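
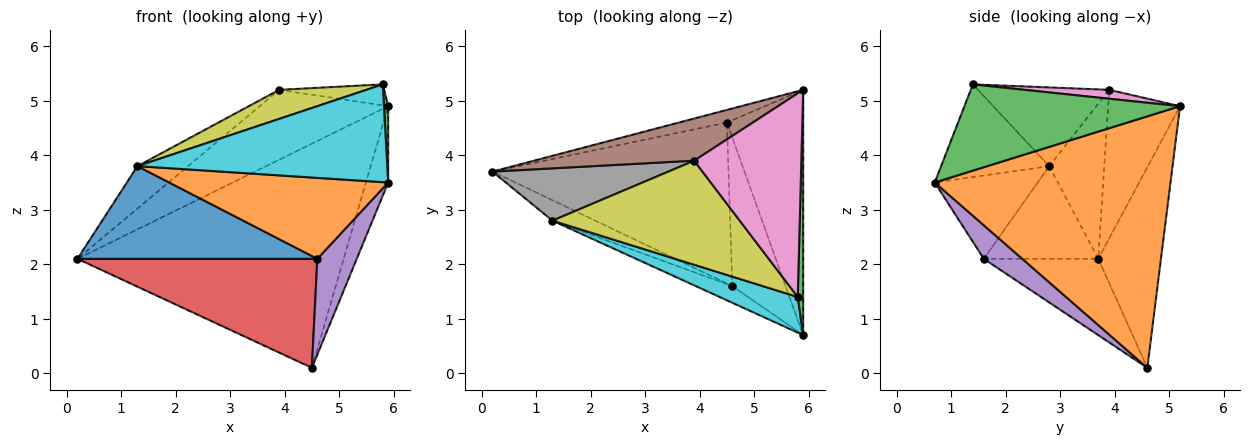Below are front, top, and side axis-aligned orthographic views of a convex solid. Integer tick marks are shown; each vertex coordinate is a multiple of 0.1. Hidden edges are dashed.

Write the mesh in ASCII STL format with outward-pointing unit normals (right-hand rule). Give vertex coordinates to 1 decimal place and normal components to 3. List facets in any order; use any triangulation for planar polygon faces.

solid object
 facet normal -0.229 0.972 -0.055
  outer loop
   vertex 4.5 4.6 0.1
   vertex 0.2 3.7 2.1
   vertex 5.9 5.2 4.9
  endloop
 endfacet
 facet normal 0.953 0.090 -0.289
  outer loop
   vertex 4.5 4.6 0.1
   vertex 5.9 5.2 4.9
   vertex 5.9 0.7 3.5
  endloop
 endfacet
 facet normal 0.998 -0.020 0.063
  outer loop
   vertex 5.8 1.4 5.3
   vertex 5.9 0.7 3.5
   vertex 5.9 5.2 4.9
  endloop
 endfacet
 facet normal -0.259 -0.542 -0.800
  outer loop
   vertex 4.6 1.6 2.1
   vertex 0.2 3.7 2.1
   vertex 4.5 4.6 0.1
  endloop
 endfacet
 facet normal 0.468 -0.479 -0.743
  outer loop
   vertex 4.6 1.6 2.1
   vertex 4.5 4.6 0.1
   vertex 5.9 0.7 3.5
  endloop
 endfacet
 facet normal -0.432 0.772 0.466
  outer loop
   vertex 3.9 3.9 5.2
   vertex 5.9 5.2 4.9
   vertex 0.2 3.7 2.1
  endloop
 endfacet
 facet normal 0.082 0.102 0.991
  outer loop
   vertex 3.9 3.9 5.2
   vertex 5.8 1.4 5.3
   vertex 5.9 5.2 4.9
  endloop
 endfacet
 facet normal -0.565 0.520 0.641
  outer loop
   vertex 1.3 2.8 3.8
   vertex 3.9 3.9 5.2
   vertex 0.2 3.7 2.1
  endloop
 endfacet
 facet normal -0.375 -0.249 0.893
  outer loop
   vertex 1.3 2.8 3.8
   vertex 5.8 1.4 5.3
   vertex 3.9 3.9 5.2
  endloop
 endfacet
 facet normal -0.377 -0.870 0.318
  outer loop
   vertex 1.3 2.8 3.8
   vertex 5.9 0.7 3.5
   vertex 5.8 1.4 5.3
  endloop
 endfacet
 facet normal -0.422 -0.885 -0.195
  outer loop
   vertex 1.3 2.8 3.8
   vertex 0.2 3.7 2.1
   vertex 4.6 1.6 2.1
  endloop
 endfacet
 facet normal -0.418 -0.890 -0.184
  outer loop
   vertex 1.3 2.8 3.8
   vertex 4.6 1.6 2.1
   vertex 5.9 0.7 3.5
  endloop
 endfacet
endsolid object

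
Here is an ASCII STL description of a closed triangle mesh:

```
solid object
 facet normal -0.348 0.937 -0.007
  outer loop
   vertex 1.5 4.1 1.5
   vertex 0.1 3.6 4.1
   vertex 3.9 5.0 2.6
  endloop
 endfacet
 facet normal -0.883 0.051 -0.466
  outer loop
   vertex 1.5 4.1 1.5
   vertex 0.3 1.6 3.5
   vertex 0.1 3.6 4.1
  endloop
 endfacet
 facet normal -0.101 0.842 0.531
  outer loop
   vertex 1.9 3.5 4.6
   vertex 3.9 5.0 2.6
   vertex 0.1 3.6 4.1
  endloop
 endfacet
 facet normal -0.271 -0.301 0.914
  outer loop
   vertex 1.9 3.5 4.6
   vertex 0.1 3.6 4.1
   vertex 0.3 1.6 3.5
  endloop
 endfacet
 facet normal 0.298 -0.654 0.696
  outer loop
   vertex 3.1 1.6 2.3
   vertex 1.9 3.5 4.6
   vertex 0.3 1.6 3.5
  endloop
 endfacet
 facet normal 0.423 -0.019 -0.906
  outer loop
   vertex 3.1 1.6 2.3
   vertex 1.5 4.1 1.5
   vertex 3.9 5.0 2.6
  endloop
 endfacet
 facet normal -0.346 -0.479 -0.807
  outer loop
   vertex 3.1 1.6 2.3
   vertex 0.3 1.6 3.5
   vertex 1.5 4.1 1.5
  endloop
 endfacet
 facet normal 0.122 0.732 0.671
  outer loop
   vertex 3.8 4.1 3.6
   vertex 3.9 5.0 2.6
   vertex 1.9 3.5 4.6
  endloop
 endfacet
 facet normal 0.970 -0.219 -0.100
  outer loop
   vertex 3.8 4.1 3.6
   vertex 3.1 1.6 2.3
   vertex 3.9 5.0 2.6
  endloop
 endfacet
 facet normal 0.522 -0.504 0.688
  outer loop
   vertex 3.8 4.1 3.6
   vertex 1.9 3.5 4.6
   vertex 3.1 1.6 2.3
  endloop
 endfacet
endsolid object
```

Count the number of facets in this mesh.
10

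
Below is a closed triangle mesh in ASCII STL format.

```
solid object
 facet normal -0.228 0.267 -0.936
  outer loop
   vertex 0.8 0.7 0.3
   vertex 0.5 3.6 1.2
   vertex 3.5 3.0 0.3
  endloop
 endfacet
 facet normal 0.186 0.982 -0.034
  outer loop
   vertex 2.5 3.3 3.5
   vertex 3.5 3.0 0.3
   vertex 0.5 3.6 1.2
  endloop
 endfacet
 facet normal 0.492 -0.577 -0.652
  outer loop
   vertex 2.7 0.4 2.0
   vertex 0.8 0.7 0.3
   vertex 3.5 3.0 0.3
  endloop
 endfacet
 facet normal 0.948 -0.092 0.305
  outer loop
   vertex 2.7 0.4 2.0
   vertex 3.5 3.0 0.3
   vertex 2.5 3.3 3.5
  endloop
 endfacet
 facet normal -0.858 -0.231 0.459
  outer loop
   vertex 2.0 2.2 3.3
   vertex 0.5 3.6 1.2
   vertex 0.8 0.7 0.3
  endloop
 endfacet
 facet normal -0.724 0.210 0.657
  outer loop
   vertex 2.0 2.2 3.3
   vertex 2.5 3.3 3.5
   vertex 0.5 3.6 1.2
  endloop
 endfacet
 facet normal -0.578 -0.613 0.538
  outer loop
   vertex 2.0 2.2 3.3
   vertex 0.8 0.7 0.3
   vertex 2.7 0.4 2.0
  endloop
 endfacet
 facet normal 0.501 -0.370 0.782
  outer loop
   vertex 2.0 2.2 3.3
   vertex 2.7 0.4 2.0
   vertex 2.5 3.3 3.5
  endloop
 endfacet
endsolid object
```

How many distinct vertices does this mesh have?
6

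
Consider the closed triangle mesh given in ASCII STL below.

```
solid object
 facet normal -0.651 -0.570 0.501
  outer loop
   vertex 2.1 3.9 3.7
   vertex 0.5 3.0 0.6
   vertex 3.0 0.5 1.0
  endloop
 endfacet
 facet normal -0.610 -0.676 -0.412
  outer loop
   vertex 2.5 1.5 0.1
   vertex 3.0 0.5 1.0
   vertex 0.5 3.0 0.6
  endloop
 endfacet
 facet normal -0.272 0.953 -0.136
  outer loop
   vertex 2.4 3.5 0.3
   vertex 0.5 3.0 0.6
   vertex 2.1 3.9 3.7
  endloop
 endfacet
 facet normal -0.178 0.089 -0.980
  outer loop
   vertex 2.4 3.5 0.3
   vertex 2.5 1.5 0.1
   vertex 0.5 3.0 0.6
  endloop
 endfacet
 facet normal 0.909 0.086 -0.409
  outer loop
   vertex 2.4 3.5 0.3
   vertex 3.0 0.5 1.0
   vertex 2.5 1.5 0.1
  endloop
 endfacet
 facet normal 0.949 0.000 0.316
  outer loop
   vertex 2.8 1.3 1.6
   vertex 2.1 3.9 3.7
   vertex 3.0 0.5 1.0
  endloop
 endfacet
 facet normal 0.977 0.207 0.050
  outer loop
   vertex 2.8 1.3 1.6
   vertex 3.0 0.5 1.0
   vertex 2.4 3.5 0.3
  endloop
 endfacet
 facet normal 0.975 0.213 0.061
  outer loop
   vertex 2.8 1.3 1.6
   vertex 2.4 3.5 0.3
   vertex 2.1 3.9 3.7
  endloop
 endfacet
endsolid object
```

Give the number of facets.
8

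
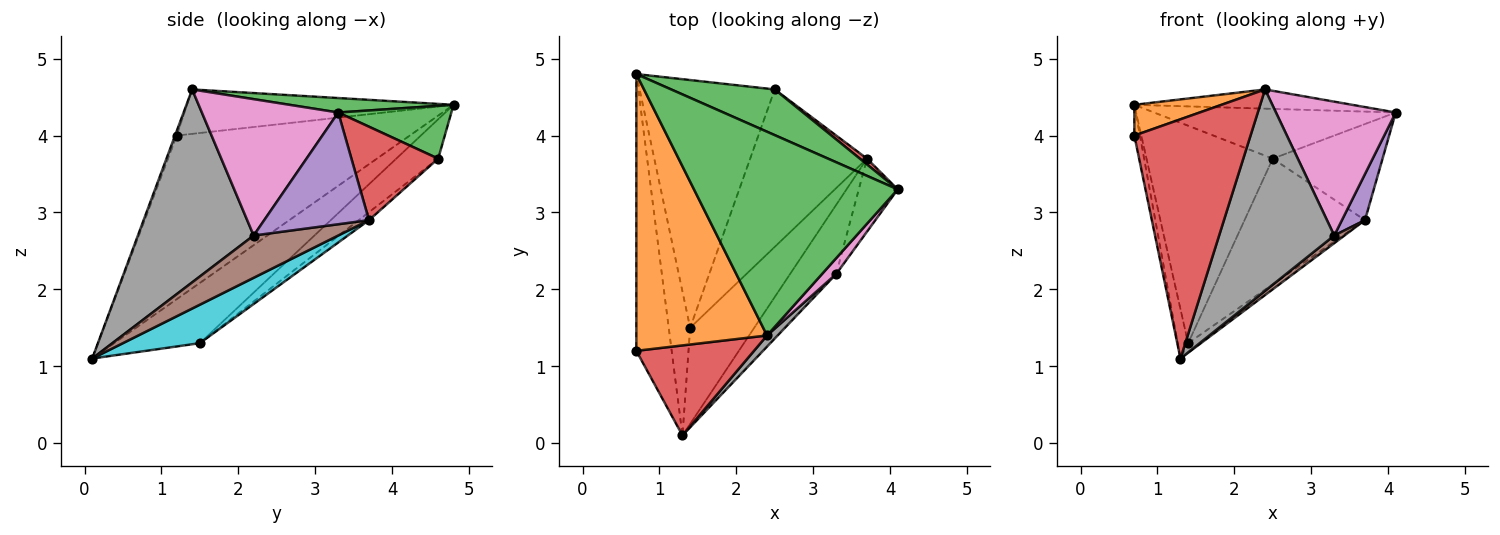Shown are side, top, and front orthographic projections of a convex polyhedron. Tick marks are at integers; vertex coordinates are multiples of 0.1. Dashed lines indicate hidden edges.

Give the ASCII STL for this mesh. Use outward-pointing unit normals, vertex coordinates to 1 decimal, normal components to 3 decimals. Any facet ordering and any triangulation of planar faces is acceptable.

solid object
 facet normal -0.977 0.023 -0.211
  outer loop
   vertex 1.3 0.1 1.1
   vertex 0.7 1.2 4.0
   vertex 0.7 4.8 4.4
  endloop
 endfacet
 facet normal -0.320 -0.105 0.942
  outer loop
   vertex 2.4 1.4 4.6
   vertex 0.7 4.8 4.4
   vertex 0.7 1.2 4.0
  endloop
 endfacet
 facet normal 0.071 0.094 0.993
  outer loop
   vertex 2.4 1.4 4.6
   vertex 4.1 3.3 4.3
   vertex 0.7 4.8 4.4
  endloop
 endfacet
 facet normal -0.014 -0.936 0.352
  outer loop
   vertex 2.4 1.4 4.6
   vertex 0.7 1.2 4.0
   vertex 1.3 0.1 1.1
  endloop
 endfacet
 facet normal 0.924 -0.204 -0.322
  outer loop
   vertex 3.3 2.2 2.7
   vertex 3.7 3.7 2.9
   vertex 4.1 3.3 4.3
  endloop
 endfacet
 facet normal 0.673 -0.082 -0.735
  outer loop
   vertex 3.3 2.2 2.7
   vertex 1.3 0.1 1.1
   vertex 3.7 3.7 2.9
  endloop
 endfacet
 facet normal 0.749 -0.658 0.078
  outer loop
   vertex 3.3 2.2 2.7
   vertex 4.1 3.3 4.3
   vertex 2.4 1.4 4.6
  endloop
 endfacet
 facet normal 0.709 -0.705 0.039
  outer loop
   vertex 3.3 2.2 2.7
   vertex 2.4 1.4 4.6
   vertex 1.3 0.1 1.1
  endloop
 endfacet
 facet normal -0.936 0.114 -0.333
  outer loop
   vertex 1.4 1.5 1.3
   vertex 1.3 0.1 1.1
   vertex 0.7 4.8 4.4
  endloop
 endfacet
 facet normal 0.513 0.085 -0.854
  outer loop
   vertex 1.4 1.5 1.3
   vertex 3.7 3.7 2.9
   vertex 1.3 0.1 1.1
  endloop
 endfacet
 facet normal -0.214 0.644 -0.734
  outer loop
   vertex 2.5 4.6 3.7
   vertex 1.4 1.5 1.3
   vertex 0.7 4.8 4.4
  endloop
 endfacet
 facet normal -0.053 0.623 -0.780
  outer loop
   vertex 2.5 4.6 3.7
   vertex 3.7 3.7 2.9
   vertex 1.4 1.5 1.3
  endloop
 endfacet
 facet normal 0.326 0.696 0.639
  outer loop
   vertex 2.5 4.6 3.7
   vertex 0.7 4.8 4.4
   vertex 4.1 3.3 4.3
  endloop
 endfacet
 facet normal 0.619 0.784 0.047
  outer loop
   vertex 2.5 4.6 3.7
   vertex 4.1 3.3 4.3
   vertex 3.7 3.7 2.9
  endloop
 endfacet
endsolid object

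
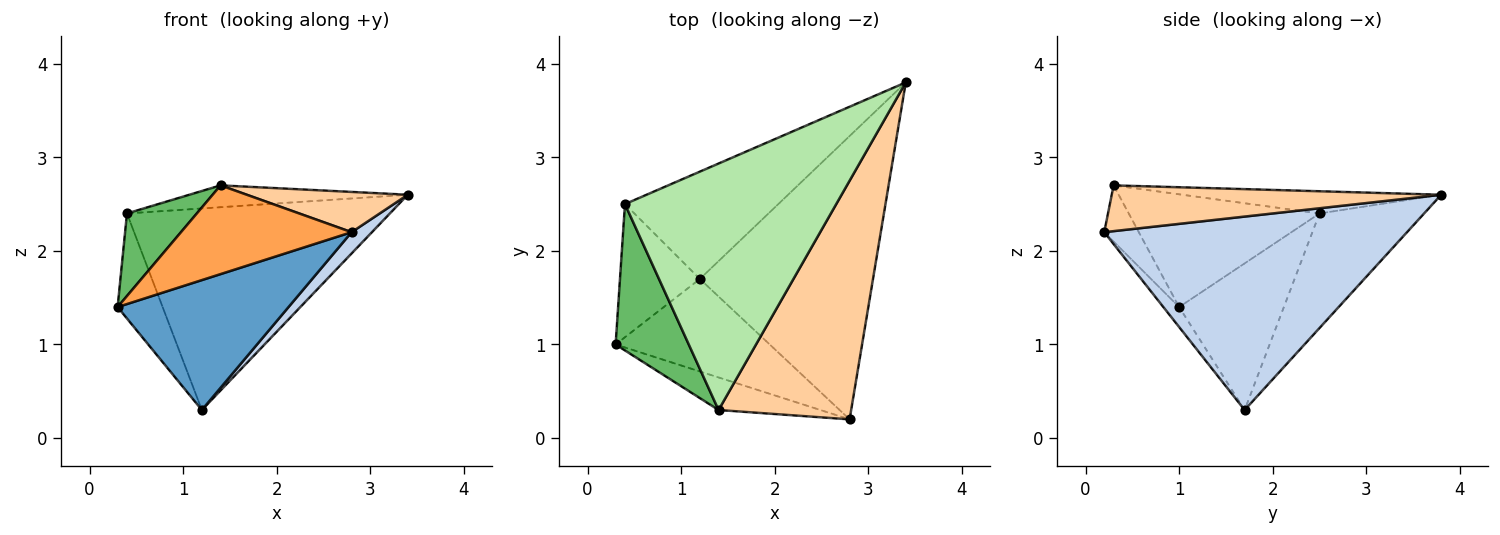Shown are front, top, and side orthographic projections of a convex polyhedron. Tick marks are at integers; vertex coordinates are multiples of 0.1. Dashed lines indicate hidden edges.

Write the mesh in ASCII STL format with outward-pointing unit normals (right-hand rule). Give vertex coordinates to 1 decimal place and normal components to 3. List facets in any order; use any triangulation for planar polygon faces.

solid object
 facet normal -0.075 -0.812 -0.578
  outer loop
   vertex 1.2 1.7 0.3
   vertex 2.8 0.2 2.2
   vertex 0.3 1.0 1.4
  endloop
 endfacet
 facet normal 0.744 -0.050 -0.666
  outer loop
   vertex 1.2 1.7 0.3
   vertex 3.4 3.8 2.6
   vertex 2.8 0.2 2.2
  endloop
 endfacet
 facet normal -0.187 -0.922 -0.339
  outer loop
   vertex 1.4 0.3 2.7
   vertex 0.3 1.0 1.4
   vertex 2.8 0.2 2.2
  endloop
 endfacet
 facet normal 0.322 -0.157 0.934
  outer loop
   vertex 1.4 0.3 2.7
   vertex 2.8 0.2 2.2
   vertex 3.4 3.8 2.6
  endloop
 endfacet
 facet normal -0.802 -0.294 0.520
  outer loop
   vertex 0.4 2.5 2.4
   vertex 0.3 1.0 1.4
   vertex 1.4 0.3 2.7
  endloop
 endfacet
 facet normal -0.104 0.088 0.991
  outer loop
   vertex 0.4 2.5 2.4
   vertex 1.4 0.3 2.7
   vertex 3.4 3.8 2.6
  endloop
 endfacet
 facet normal -0.822 0.353 -0.448
  outer loop
   vertex 0.4 2.5 2.4
   vertex 1.2 1.7 0.3
   vertex 0.3 1.0 1.4
  endloop
 endfacet
 facet normal -0.331 0.833 -0.443
  outer loop
   vertex 0.4 2.5 2.4
   vertex 3.4 3.8 2.6
   vertex 1.2 1.7 0.3
  endloop
 endfacet
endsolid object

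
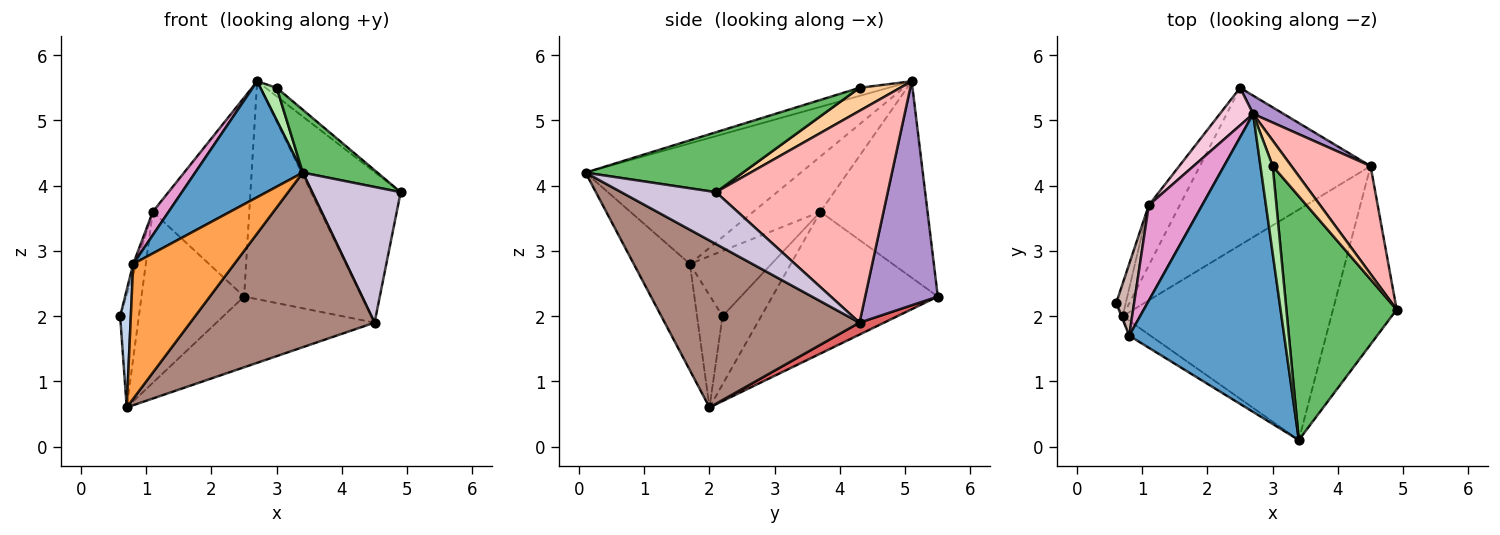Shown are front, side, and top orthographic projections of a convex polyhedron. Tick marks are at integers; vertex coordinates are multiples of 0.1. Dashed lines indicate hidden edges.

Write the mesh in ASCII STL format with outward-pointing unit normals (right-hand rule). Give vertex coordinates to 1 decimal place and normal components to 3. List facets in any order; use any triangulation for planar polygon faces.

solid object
 facet normal -0.587 -0.293 0.755
  outer loop
   vertex 0.8 1.7 2.8
   vertex 3.4 0.1 4.2
   vertex 2.7 5.1 5.6
  endloop
 endfacet
 facet normal -0.922 -0.386 -0.011
  outer loop
   vertex 0.8 1.7 2.8
   vertex 0.6 2.2 2.0
   vertex 0.7 2.0 0.6
  endloop
 endfacet
 facet normal -0.483 -0.870 -0.097
  outer loop
   vertex 0.8 1.7 2.8
   vertex 0.7 2.0 0.6
   vertex 3.4 0.1 4.2
  endloop
 endfacet
 facet normal 0.760 0.208 0.616
  outer loop
   vertex 3.0 4.3 5.5
   vertex 4.9 2.1 3.9
   vertex 2.7 5.1 5.6
  endloop
 endfacet
 facet normal 0.466 -0.221 0.857
  outer loop
   vertex 3.0 4.3 5.5
   vertex 3.4 0.1 4.2
   vertex 4.9 2.1 3.9
  endloop
 endfacet
 facet normal -0.526 -0.297 0.797
  outer loop
   vertex 3.0 4.3 5.5
   vertex 2.7 5.1 5.6
   vertex 3.4 0.1 4.2
  endloop
 endfacet
 facet normal 0.064 0.409 -0.910
  outer loop
   vertex 4.5 4.3 1.9
   vertex 0.7 2.0 0.6
   vertex 2.5 5.5 2.3
  endloop
 endfacet
 facet normal 0.842 0.439 0.315
  outer loop
   vertex 4.5 4.3 1.9
   vertex 2.7 5.1 5.6
   vertex 4.9 2.1 3.9
  endloop
 endfacet
 facet normal 0.524 0.849 0.071
  outer loop
   vertex 4.5 4.3 1.9
   vertex 2.5 5.5 2.3
   vertex 2.7 5.1 5.6
  endloop
 endfacet
 facet normal 0.544 -0.508 -0.668
  outer loop
   vertex 4.5 4.3 1.9
   vertex 4.9 2.1 3.9
   vertex 3.4 0.1 4.2
  endloop
 endfacet
 facet normal 0.538 -0.509 -0.672
  outer loop
   vertex 4.5 4.3 1.9
   vertex 3.4 0.1 4.2
   vertex 0.7 2.0 0.6
  endloop
 endfacet
 facet normal -0.963 0.039 0.265
  outer loop
   vertex 1.1 3.7 3.6
   vertex 0.6 2.2 2.0
   vertex 0.8 1.7 2.8
  endloop
 endfacet
 facet normal -0.709 -0.167 0.685
  outer loop
   vertex 1.1 3.7 3.6
   vertex 0.8 1.7 2.8
   vertex 2.7 5.1 5.6
  endloop
 endfacet
 facet normal -0.737 0.664 0.125
  outer loop
   vertex 1.1 3.7 3.6
   vertex 2.7 5.1 5.6
   vertex 2.5 5.5 2.3
  endloop
 endfacet
 facet normal -0.893 0.432 -0.125
  outer loop
   vertex 1.1 3.7 3.6
   vertex 0.7 2.0 0.6
   vertex 0.6 2.2 2.0
  endloop
 endfacet
 facet normal -0.836 0.518 -0.182
  outer loop
   vertex 1.1 3.7 3.6
   vertex 2.5 5.5 2.3
   vertex 0.7 2.0 0.6
  endloop
 endfacet
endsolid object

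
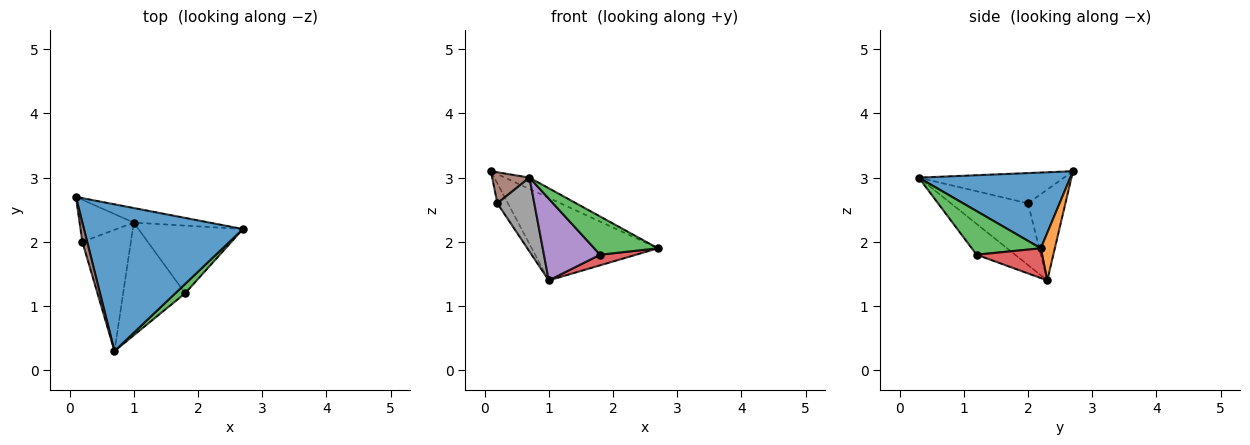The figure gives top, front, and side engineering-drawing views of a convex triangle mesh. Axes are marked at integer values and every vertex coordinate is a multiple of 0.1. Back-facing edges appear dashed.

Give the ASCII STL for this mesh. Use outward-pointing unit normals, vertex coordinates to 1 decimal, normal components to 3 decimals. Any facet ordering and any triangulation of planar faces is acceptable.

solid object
 facet normal 0.429 0.070 0.901
  outer loop
   vertex 0.7 0.3 3.0
   vertex 2.7 2.2 1.9
   vertex 0.1 2.7 3.1
  endloop
 endfacet
 facet normal 0.108 0.979 -0.173
  outer loop
   vertex 1.0 2.3 1.4
   vertex 0.1 2.7 3.1
   vertex 2.7 2.2 1.9
  endloop
 endfacet
 facet normal 0.725 -0.669 0.163
  outer loop
   vertex 1.8 1.2 1.8
   vertex 2.7 2.2 1.9
   vertex 0.7 0.3 3.0
  endloop
 endfacet
 facet normal 0.271 -0.149 -0.951
  outer loop
   vertex 1.8 1.2 1.8
   vertex 1.0 2.3 1.4
   vertex 2.7 2.2 1.9
  endloop
 endfacet
 facet normal -0.373 -0.545 -0.751
  outer loop
   vertex 1.8 1.2 1.8
   vertex 0.7 0.3 3.0
   vertex 1.0 2.3 1.4
  endloop
 endfacet
 facet normal -0.957 -0.246 0.152
  outer loop
   vertex 0.2 2.0 2.6
   vertex 0.7 0.3 3.0
   vertex 0.1 2.7 3.1
  endloop
 endfacet
 facet normal -0.835 0.236 -0.497
  outer loop
   vertex 0.2 2.0 2.6
   vertex 0.1 2.7 3.1
   vertex 1.0 2.3 1.4
  endloop
 endfacet
 facet normal -0.736 -0.352 -0.579
  outer loop
   vertex 0.2 2.0 2.6
   vertex 1.0 2.3 1.4
   vertex 0.7 0.3 3.0
  endloop
 endfacet
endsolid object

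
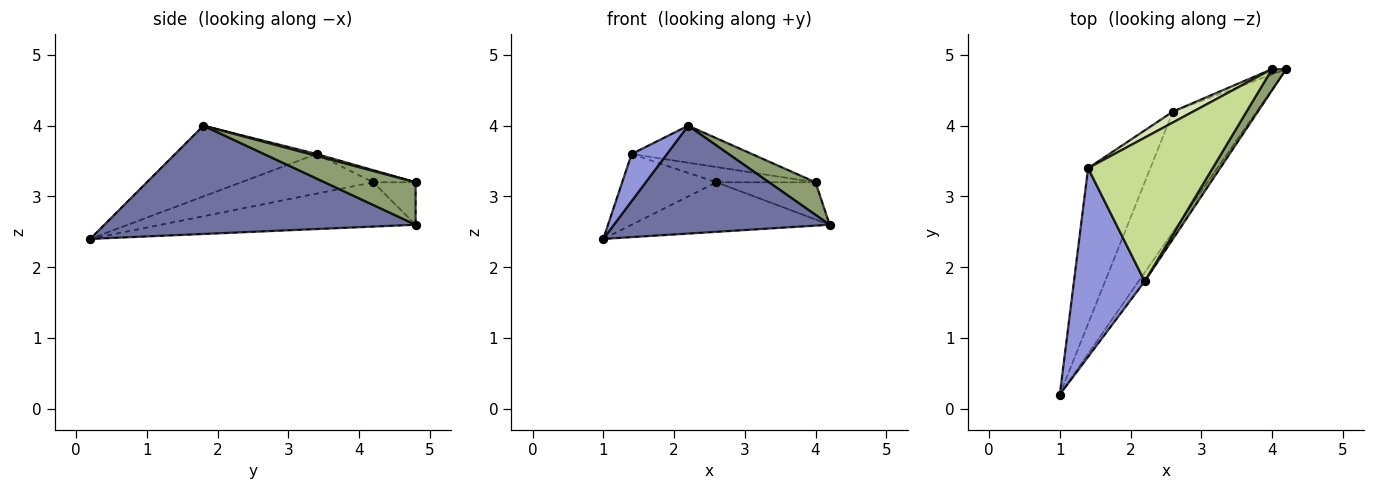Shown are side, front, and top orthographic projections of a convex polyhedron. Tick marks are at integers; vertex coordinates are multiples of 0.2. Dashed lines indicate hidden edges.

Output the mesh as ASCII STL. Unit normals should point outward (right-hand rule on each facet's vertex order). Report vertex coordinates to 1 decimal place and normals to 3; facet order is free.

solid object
 facet normal 0.821 -0.569 -0.047
  outer loop
   vertex 2.2 1.8 4.0
   vertex 1.0 0.2 2.4
   vertex 4.2 4.8 2.6
  endloop
 endfacet
 facet normal -0.440 0.342 -0.831
  outer loop
   vertex 2.6 4.2 3.2
   vertex 4.2 4.8 2.6
   vertex 1.0 0.2 2.4
  endloop
 endfacet
 facet normal -0.696 -0.174 0.696
  outer loop
   vertex 1.4 3.4 3.6
   vertex 1.0 0.2 2.4
   vertex 2.2 1.8 4.0
  endloop
 endfacet
 facet normal -0.501 0.358 -0.788
  outer loop
   vertex 1.4 3.4 3.6
   vertex 2.6 4.2 3.2
   vertex 1.0 0.2 2.4
  endloop
 endfacet
 facet normal 0.854 -0.436 0.285
  outer loop
   vertex 4.0 4.8 3.2
   vertex 2.2 1.8 4.0
   vertex 4.2 4.8 2.6
  endloop
 endfacet
 facet normal -0.391 0.911 -0.130
  outer loop
   vertex 4.0 4.8 3.2
   vertex 4.2 4.8 2.6
   vertex 2.6 4.2 3.2
  endloop
 endfacet
 facet normal 0.015 0.249 0.968
  outer loop
   vertex 4.0 4.8 3.2
   vertex 1.4 3.4 3.6
   vertex 2.2 1.8 4.0
  endloop
 endfacet
 facet normal -0.329 0.768 0.549
  outer loop
   vertex 4.0 4.8 3.2
   vertex 2.6 4.2 3.2
   vertex 1.4 3.4 3.6
  endloop
 endfacet
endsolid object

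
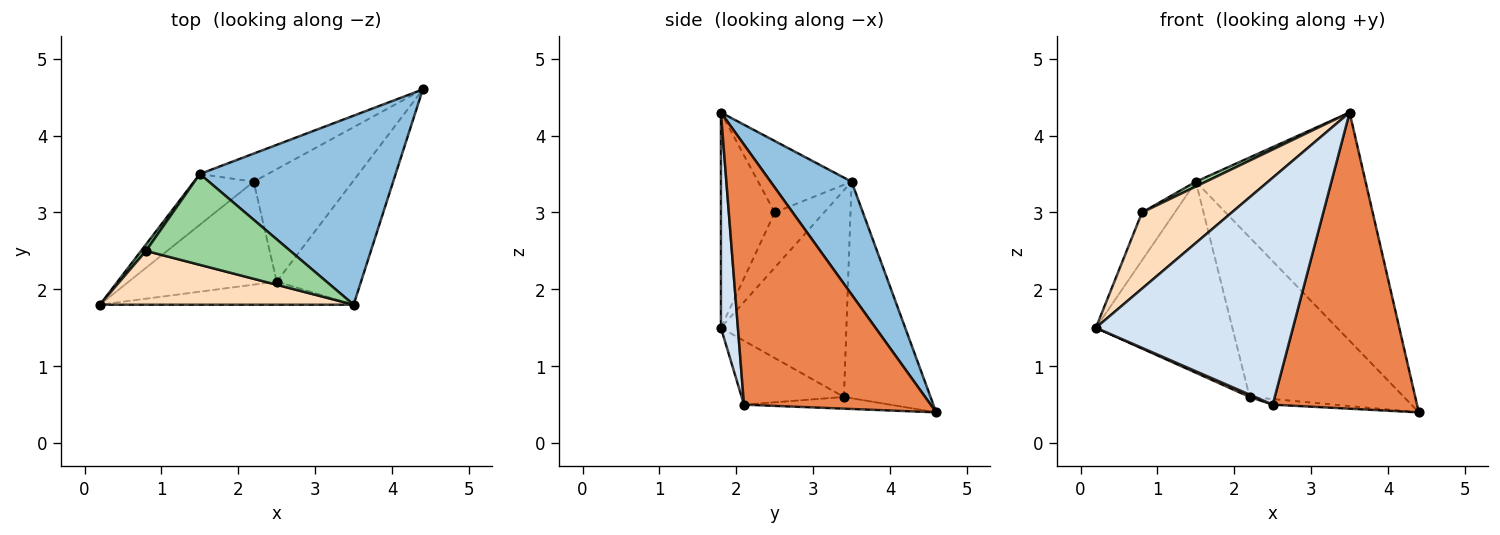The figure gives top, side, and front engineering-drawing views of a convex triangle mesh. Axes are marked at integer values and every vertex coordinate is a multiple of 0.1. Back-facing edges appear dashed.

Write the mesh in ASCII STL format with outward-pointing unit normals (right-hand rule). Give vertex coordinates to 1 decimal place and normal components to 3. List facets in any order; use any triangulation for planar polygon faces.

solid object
 facet normal -0.664 0.722 -0.192
  outer loop
   vertex 1.5 3.5 3.4
   vertex 2.2 3.4 0.6
   vertex 0.2 1.8 1.5
  endloop
 endfacet
 facet normal 0.345 0.723 0.599
  outer loop
   vertex 1.5 3.5 3.4
   vertex 3.5 1.8 4.3
   vertex 4.4 4.6 0.4
  endloop
 endfacet
 facet normal -0.484 0.862 -0.152
  outer loop
   vertex 1.5 3.5 3.4
   vertex 4.4 4.6 0.4
   vertex 2.2 3.4 0.6
  endloop
 endfacet
 facet normal 0.085 -0.991 -0.101
  outer loop
   vertex 2.5 2.1 0.5
   vertex 3.5 1.8 4.3
   vertex 0.2 1.8 1.5
  endloop
 endfacet
 facet normal 0.766 -0.592 -0.248
  outer loop
   vertex 2.5 2.1 0.5
   vertex 4.4 4.6 0.4
   vertex 3.5 1.8 4.3
  endloop
 endfacet
 facet normal -0.396 -0.021 -0.918
  outer loop
   vertex 2.5 2.1 0.5
   vertex 0.2 1.8 1.5
   vertex 2.2 3.4 0.6
  endloop
 endfacet
 facet normal -0.117 0.049 -0.992
  outer loop
   vertex 2.5 2.1 0.5
   vertex 2.2 3.4 0.6
   vertex 4.4 4.6 0.4
  endloop
 endfacet
 facet normal -0.440 -0.734 0.518
  outer loop
   vertex 0.8 2.5 3.0
   vertex 0.2 1.8 1.5
   vertex 3.5 1.8 4.3
  endloop
 endfacet
 facet normal -0.831 0.552 0.075
  outer loop
   vertex 0.8 2.5 3.0
   vertex 1.5 3.5 3.4
   vertex 0.2 1.8 1.5
  endloop
 endfacet
 facet normal -0.443 -0.048 0.895
  outer loop
   vertex 0.8 2.5 3.0
   vertex 3.5 1.8 4.3
   vertex 1.5 3.5 3.4
  endloop
 endfacet
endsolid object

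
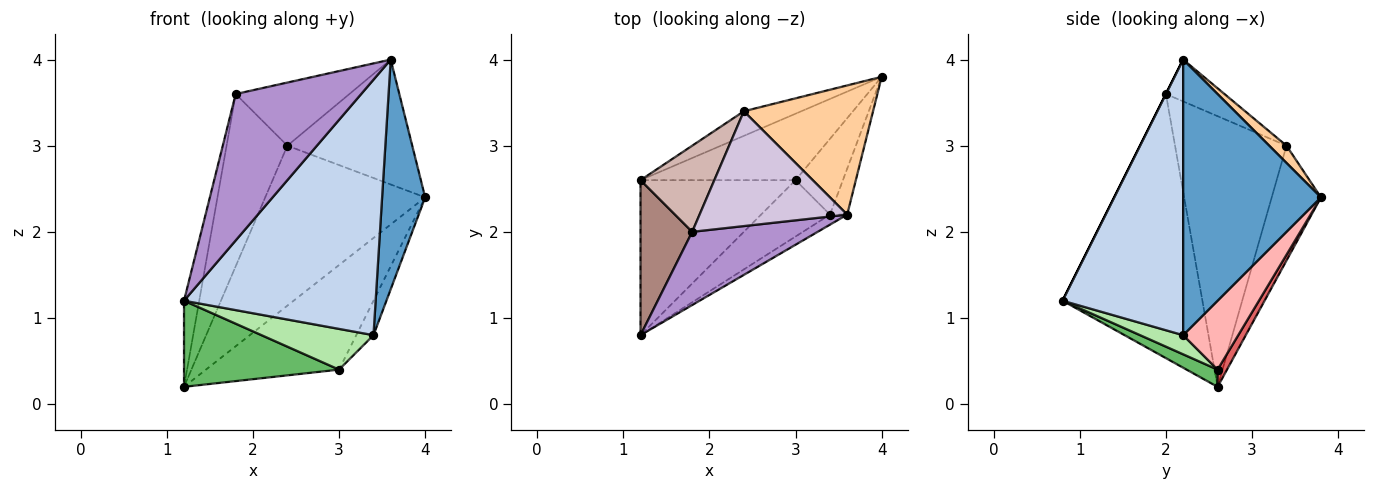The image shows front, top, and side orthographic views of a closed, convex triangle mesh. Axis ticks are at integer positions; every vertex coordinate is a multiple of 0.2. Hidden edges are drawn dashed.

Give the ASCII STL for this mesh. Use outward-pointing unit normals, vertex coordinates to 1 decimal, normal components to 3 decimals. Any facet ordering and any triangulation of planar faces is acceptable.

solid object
 facet normal 0.953 -0.298 -0.060
  outer loop
   vertex 3.4 2.2 0.8
   vertex 4.0 3.8 2.4
   vertex 3.6 2.2 4.0
  endloop
 endfacet
 facet normal 0.532 -0.846 -0.033
  outer loop
   vertex 3.4 2.2 0.8
   vertex 3.6 2.2 4.0
   vertex 1.2 0.8 1.2
  endloop
 endfacet
 facet normal -0.291 0.946 -0.145
  outer loop
   vertex 2.4 3.4 3.0
   vertex 4.0 3.8 2.4
   vertex 1.2 2.6 0.2
  endloop
 endfacet
 facet normal 0.095 0.692 0.716
  outer loop
   vertex 2.4 3.4 3.0
   vertex 3.6 2.2 4.0
   vertex 4.0 3.8 2.4
  endloop
 endfacet
 facet normal 0.097 -0.483 -0.870
  outer loop
   vertex 3.0 2.6 0.4
   vertex 1.2 0.8 1.2
   vertex 1.2 2.6 0.2
  endloop
 endfacet
 facet normal 0.220 -0.571 -0.791
  outer loop
   vertex 3.0 2.6 0.4
   vertex 3.4 2.2 0.8
   vertex 1.2 0.8 1.2
  endloop
 endfacet
 facet normal 0.059 0.843 -0.535
  outer loop
   vertex 3.0 2.6 0.4
   vertex 1.2 2.6 0.2
   vertex 4.0 3.8 2.4
  endloop
 endfacet
 facet normal 0.798 0.249 -0.549
  outer loop
   vertex 3.0 2.6 0.4
   vertex 4.0 3.8 2.4
   vertex 3.4 2.2 0.8
  endloop
 endfacet
 facet normal 0.000 -0.894 0.447
  outer loop
   vertex 1.8 2.0 3.6
   vertex 1.2 0.8 1.2
   vertex 3.6 2.2 4.0
  endloop
 endfacet
 facet normal -0.241 0.468 0.850
  outer loop
   vertex 1.8 2.0 3.6
   vertex 3.6 2.2 4.0
   vertex 2.4 3.4 3.0
  endloop
 endfacet
 facet normal -0.976 0.106 0.191
  outer loop
   vertex 1.8 2.0 3.6
   vertex 1.2 2.6 0.2
   vertex 1.2 0.8 1.2
  endloop
 endfacet
 facet normal -0.854 0.466 0.233
  outer loop
   vertex 1.8 2.0 3.6
   vertex 2.4 3.4 3.0
   vertex 1.2 2.6 0.2
  endloop
 endfacet
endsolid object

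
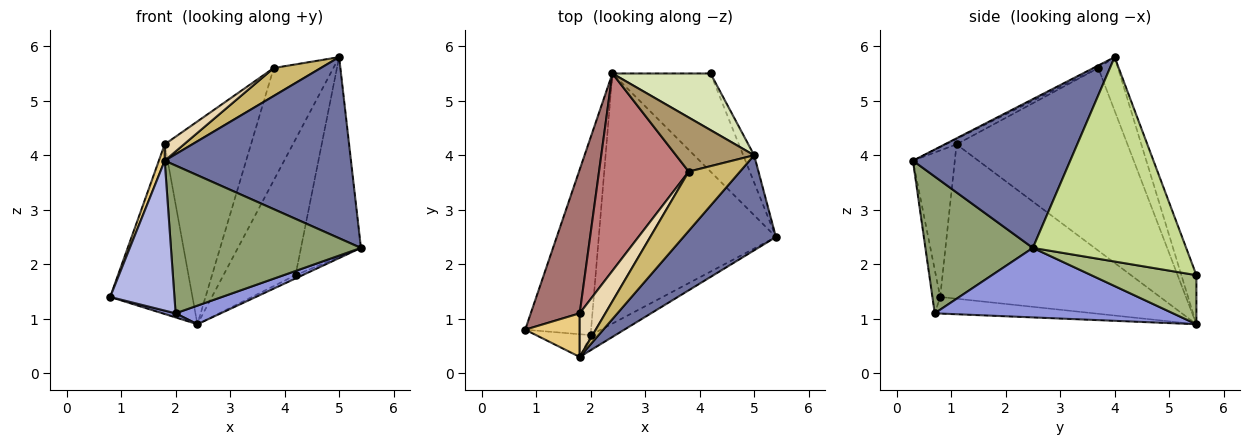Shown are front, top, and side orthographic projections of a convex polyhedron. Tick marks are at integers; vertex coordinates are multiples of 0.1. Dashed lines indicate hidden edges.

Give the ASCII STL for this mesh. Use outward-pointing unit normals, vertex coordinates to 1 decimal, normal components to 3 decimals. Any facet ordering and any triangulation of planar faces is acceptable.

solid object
 facet normal 0.599 -0.709 0.372
  outer loop
   vertex 1.8 0.3 3.9
   vertex 5.4 2.5 2.3
   vertex 5.0 4.0 5.8
  endloop
 endfacet
 facet normal -0.244 -0.020 -0.970
  outer loop
   vertex 2.0 0.7 1.1
   vertex 0.8 0.8 1.4
   vertex 2.4 5.5 0.9
  endloop
 endfacet
 facet normal 0.364 -0.069 -0.929
  outer loop
   vertex 2.0 0.7 1.1
   vertex 2.4 5.5 0.9
   vertex 5.4 2.5 2.3
  endloop
 endfacet
 facet normal -0.119 -0.982 -0.149
  outer loop
   vertex 2.0 0.7 1.1
   vertex 1.8 0.3 3.9
   vertex 0.8 0.8 1.4
  endloop
 endfacet
 facet normal 0.490 -0.867 -0.089
  outer loop
   vertex 2.0 0.7 1.1
   vertex 5.4 2.5 2.3
   vertex 1.8 0.3 3.9
  endloop
 endfacet
 facet normal 0.447 0.030 -0.894
  outer loop
   vertex 4.2 5.5 1.8
   vertex 5.4 2.5 2.3
   vertex 2.4 5.5 0.9
  endloop
 endfacet
 facet normal 0.930 0.364 -0.050
  outer loop
   vertex 4.2 5.5 1.8
   vertex 5.0 4.0 5.8
   vertex 5.4 2.5 2.3
  endloop
 endfacet
 facet normal -0.189 0.906 0.378
  outer loop
   vertex 4.2 5.5 1.8
   vertex 2.4 5.5 0.9
   vertex 5.0 4.0 5.8
  endloop
 endfacet
 facet normal -0.285 0.864 0.416
  outer loop
   vertex 3.8 3.7 5.6
   vertex 5.0 4.0 5.8
   vertex 2.4 5.5 0.9
  endloop
 endfacet
 facet normal -0.044 -0.426 0.904
  outer loop
   vertex 3.8 3.7 5.6
   vertex 1.8 0.3 3.9
   vertex 5.0 4.0 5.8
  endloop
 endfacet
 facet normal -0.929 -0.130 0.346
  outer loop
   vertex 1.8 1.1 4.2
   vertex 0.8 0.8 1.4
   vertex 1.8 0.3 3.9
  endloop
 endfacet
 facet normal -0.195 -0.344 0.918
  outer loop
   vertex 1.8 1.1 4.2
   vertex 1.8 0.3 3.9
   vertex 3.8 3.7 5.6
  endloop
 endfacet
 facet normal -0.898 0.336 0.285
  outer loop
   vertex 1.8 1.1 4.2
   vertex 2.4 5.5 0.9
   vertex 0.8 0.8 1.4
  endloop
 endfacet
 facet normal -0.818 0.413 0.402
  outer loop
   vertex 1.8 1.1 4.2
   vertex 3.8 3.7 5.6
   vertex 2.4 5.5 0.9
  endloop
 endfacet
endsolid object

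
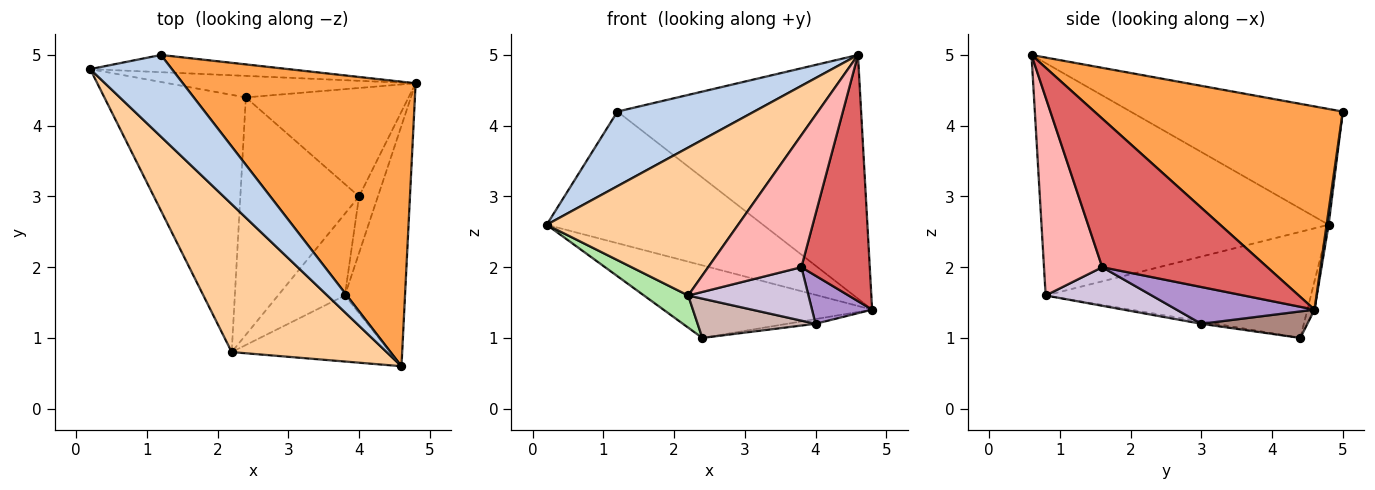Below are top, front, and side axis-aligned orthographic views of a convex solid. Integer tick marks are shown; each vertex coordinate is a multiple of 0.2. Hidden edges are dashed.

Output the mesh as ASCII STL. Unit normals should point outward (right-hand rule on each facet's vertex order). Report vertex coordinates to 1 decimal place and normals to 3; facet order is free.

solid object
 facet normal 0.009 0.992 -0.130
  outer loop
   vertex 1.2 5.0 4.2
   vertex 4.8 4.6 1.4
   vertex 0.2 4.8 2.6
  endloop
 endfacet
 facet normal -0.723 -0.466 0.510
  outer loop
   vertex 1.2 5.0 4.2
   vertex 0.2 4.8 2.6
   vertex 4.6 0.6 5.0
  endloop
 endfacet
 facet normal 0.553 0.542 0.633
  outer loop
   vertex 1.2 5.0 4.2
   vertex 4.6 0.6 5.0
   vertex 4.8 4.6 1.4
  endloop
 endfacet
 facet normal -0.728 -0.485 0.485
  outer loop
   vertex 2.2 0.8 1.6
   vertex 4.6 0.6 5.0
   vertex 0.2 4.8 2.6
  endloop
 endfacet
 facet normal -0.032 0.958 -0.284
  outer loop
   vertex 2.4 4.4 1.0
   vertex 0.2 4.8 2.6
   vertex 4.8 4.6 1.4
  endloop
 endfacet
 facet normal -0.597 -0.100 -0.796
  outer loop
   vertex 2.4 4.4 1.0
   vertex 2.2 0.8 1.6
   vertex 0.2 4.8 2.6
  endloop
 endfacet
 facet normal 0.865 -0.358 -0.350
  outer loop
   vertex 3.8 1.6 2.0
   vertex 4.8 4.6 1.4
   vertex 4.6 0.6 5.0
  endloop
 endfacet
 facet normal 0.488 -0.781 -0.390
  outer loop
   vertex 3.8 1.6 2.0
   vertex 4.6 0.6 5.0
   vertex 2.2 0.8 1.6
  endloop
 endfacet
 facet normal 0.830 -0.362 -0.425
  outer loop
   vertex 4.0 3.0 1.2
   vertex 4.8 4.6 1.4
   vertex 3.8 1.6 2.0
  endloop
 endfacet
 facet normal 0.435 -0.493 -0.754
  outer loop
   vertex 4.0 3.0 1.2
   vertex 3.8 1.6 2.0
   vertex 2.2 0.8 1.6
  endloop
 endfacet
 facet normal 0.161 0.043 -0.986
  outer loop
   vertex 4.0 3.0 1.2
   vertex 2.4 4.4 1.0
   vertex 4.8 4.6 1.4
  endloop
 endfacet
 facet normal -0.020 -0.163 -0.986
  outer loop
   vertex 4.0 3.0 1.2
   vertex 2.2 0.8 1.6
   vertex 2.4 4.4 1.0
  endloop
 endfacet
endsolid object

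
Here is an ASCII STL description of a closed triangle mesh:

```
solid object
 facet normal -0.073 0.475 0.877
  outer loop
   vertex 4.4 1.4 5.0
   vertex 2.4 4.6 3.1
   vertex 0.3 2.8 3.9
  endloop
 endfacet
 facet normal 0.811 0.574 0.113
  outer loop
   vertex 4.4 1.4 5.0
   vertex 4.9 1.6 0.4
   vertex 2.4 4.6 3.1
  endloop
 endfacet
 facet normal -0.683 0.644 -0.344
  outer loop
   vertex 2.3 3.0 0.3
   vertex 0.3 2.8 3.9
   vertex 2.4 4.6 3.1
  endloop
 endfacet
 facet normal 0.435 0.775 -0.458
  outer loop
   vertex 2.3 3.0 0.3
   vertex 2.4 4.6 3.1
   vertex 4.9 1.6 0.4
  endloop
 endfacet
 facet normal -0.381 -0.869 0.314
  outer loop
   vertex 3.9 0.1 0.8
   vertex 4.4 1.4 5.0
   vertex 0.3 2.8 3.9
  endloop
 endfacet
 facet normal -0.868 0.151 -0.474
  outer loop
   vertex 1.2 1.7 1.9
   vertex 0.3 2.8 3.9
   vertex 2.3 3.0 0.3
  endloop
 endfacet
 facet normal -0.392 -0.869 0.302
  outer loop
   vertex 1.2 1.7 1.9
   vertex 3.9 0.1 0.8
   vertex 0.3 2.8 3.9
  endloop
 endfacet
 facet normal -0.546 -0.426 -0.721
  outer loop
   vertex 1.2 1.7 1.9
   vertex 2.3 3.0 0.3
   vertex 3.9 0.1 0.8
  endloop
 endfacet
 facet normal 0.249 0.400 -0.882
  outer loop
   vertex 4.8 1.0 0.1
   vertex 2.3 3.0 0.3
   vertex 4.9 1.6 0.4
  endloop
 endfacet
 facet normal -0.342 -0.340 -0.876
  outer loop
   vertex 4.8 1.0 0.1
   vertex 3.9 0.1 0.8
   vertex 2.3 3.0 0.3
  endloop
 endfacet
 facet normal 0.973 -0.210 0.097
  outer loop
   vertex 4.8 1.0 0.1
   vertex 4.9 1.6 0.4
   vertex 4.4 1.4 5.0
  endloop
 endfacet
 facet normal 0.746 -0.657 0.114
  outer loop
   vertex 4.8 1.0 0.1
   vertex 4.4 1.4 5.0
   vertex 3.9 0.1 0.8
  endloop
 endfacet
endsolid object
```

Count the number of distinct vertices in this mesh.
8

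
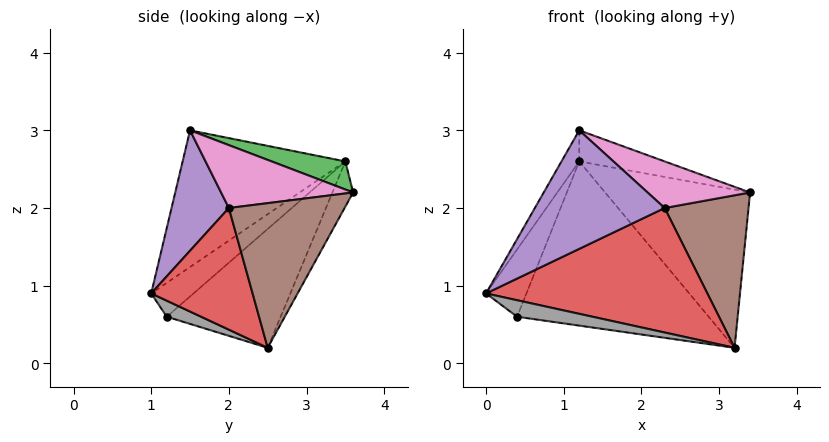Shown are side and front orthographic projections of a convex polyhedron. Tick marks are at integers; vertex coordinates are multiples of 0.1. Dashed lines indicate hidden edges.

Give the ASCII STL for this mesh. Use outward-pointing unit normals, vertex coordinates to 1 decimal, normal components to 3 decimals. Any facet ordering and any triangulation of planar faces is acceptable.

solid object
 facet normal -0.125 0.875 -0.469
  outer loop
   vertex 1.2 3.5 2.6
   vertex 3.4 3.6 2.2
   vertex 3.2 2.5 0.2
  endloop
 endfacet
 facet normal -0.874 0.095 0.477
  outer loop
   vertex 1.2 3.5 2.6
   vertex 0.0 1.0 0.9
   vertex 1.2 1.5 3.0
  endloop
 endfacet
 facet normal 0.167 0.193 0.967
  outer loop
   vertex 1.2 3.5 2.6
   vertex 1.2 1.5 3.0
   vertex 3.4 3.6 2.2
  endloop
 endfacet
 facet normal 0.416 -0.908 -0.044
  outer loop
   vertex 2.3 2.0 2.0
   vertex 0.0 1.0 0.9
   vertex 3.2 2.5 0.2
  endloop
 endfacet
 facet normal 0.404 -0.915 -0.013
  outer loop
   vertex 2.3 2.0 2.0
   vertex 1.2 1.5 3.0
   vertex 0.0 1.0 0.9
  endloop
 endfacet
 facet normal 0.787 -0.570 0.235
  outer loop
   vertex 2.3 2.0 2.0
   vertex 3.2 2.5 0.2
   vertex 3.4 3.6 2.2
  endloop
 endfacet
 facet normal 0.689 -0.535 0.490
  outer loop
   vertex 2.3 2.0 2.0
   vertex 3.4 3.6 2.2
   vertex 1.2 1.5 3.0
  endloop
 endfacet
 facet normal 0.414 -0.909 -0.053
  outer loop
   vertex 0.4 1.2 0.6
   vertex 3.2 2.5 0.2
   vertex 0.0 1.0 0.9
  endloop
 endfacet
 facet normal -0.646 0.616 -0.450
  outer loop
   vertex 0.4 1.2 0.6
   vertex 0.0 1.0 0.9
   vertex 1.2 3.5 2.6
  endloop
 endfacet
 facet normal -0.402 0.676 -0.617
  outer loop
   vertex 0.4 1.2 0.6
   vertex 1.2 3.5 2.6
   vertex 3.2 2.5 0.2
  endloop
 endfacet
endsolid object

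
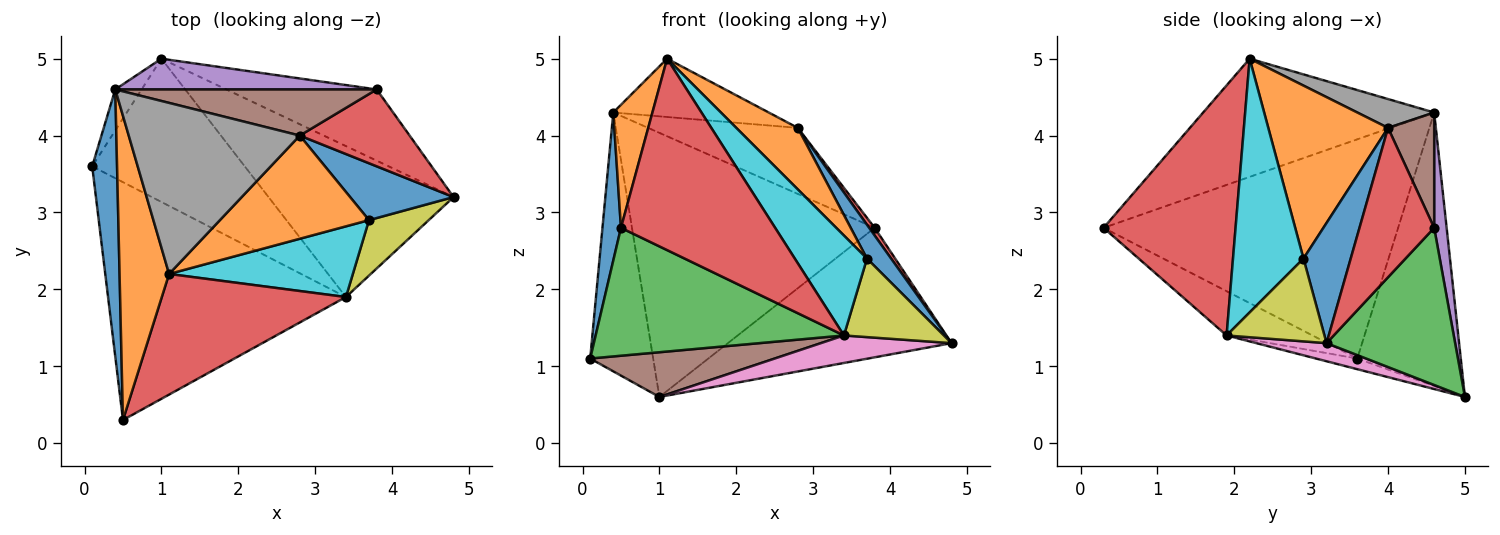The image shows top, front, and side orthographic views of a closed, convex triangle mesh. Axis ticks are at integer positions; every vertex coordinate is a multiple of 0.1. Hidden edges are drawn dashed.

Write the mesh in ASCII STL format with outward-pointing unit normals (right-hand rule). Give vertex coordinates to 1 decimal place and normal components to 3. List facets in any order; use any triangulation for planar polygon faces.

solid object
 facet normal -0.992 -0.062 0.112
  outer loop
   vertex 0.4 4.6 4.3
   vertex 0.1 3.6 1.1
   vertex 0.5 0.3 2.8
  endloop
 endfacet
 facet normal -0.911 -0.154 0.382
  outer loop
   vertex 0.4 4.6 4.3
   vertex 0.5 0.3 2.8
   vertex 1.1 2.2 5.0
  endloop
 endfacet
 facet normal -0.162 -0.467 -0.869
  outer loop
   vertex 3.4 1.9 1.4
   vertex 0.5 0.3 2.8
   vertex 0.1 3.6 1.1
  endloop
 endfacet
 facet normal 0.587 -0.685 0.432
  outer loop
   vertex 3.4 1.9 1.4
   vertex 1.1 2.2 5.0
   vertex 0.5 0.3 2.8
  endloop
 endfacet
 facet normal -0.851 0.518 -0.082
  outer loop
   vertex 1.0 5.0 0.6
   vertex 0.1 3.6 1.1
   vertex 0.4 4.6 4.3
  endloop
 endfacet
 facet normal -0.067 -0.297 -0.952
  outer loop
   vertex 1.0 5.0 0.6
   vertex 3.4 1.9 1.4
   vertex 0.1 3.6 1.1
  endloop
 endfacet
 facet normal 0.096 -0.179 -0.979
  outer loop
   vertex 1.0 5.0 0.6
   vertex 4.8 3.2 1.3
   vertex 3.4 1.9 1.4
  endloop
 endfacet
 facet normal 0.158 0.319 0.935
  outer loop
   vertex 2.8 4.0 4.1
   vertex 0.4 4.6 4.3
   vertex 1.1 2.2 5.0
  endloop
 endfacet
 facet normal 0.625 -0.638 0.451
  outer loop
   vertex 3.7 2.9 2.4
   vertex 3.4 1.9 1.4
   vertex 4.8 3.2 1.3
  endloop
 endfacet
 facet normal 0.623 -0.638 0.451
  outer loop
   vertex 3.7 2.9 2.4
   vertex 1.1 2.2 5.0
   vertex 3.4 1.9 1.4
  endloop
 endfacet
 facet normal 0.707 -0.362 0.608
  outer loop
   vertex 3.7 2.9 2.4
   vertex 4.8 3.2 1.3
   vertex 2.8 4.0 4.1
  endloop
 endfacet
 facet normal 0.706 -0.363 0.608
  outer loop
   vertex 3.7 2.9 2.4
   vertex 2.8 4.0 4.1
   vertex 1.1 2.2 5.0
  endloop
 endfacet
 facet normal 0.450 0.783 -0.430
  outer loop
   vertex 3.8 4.6 2.8
   vertex 4.8 3.2 1.3
   vertex 1.0 5.0 0.6
  endloop
 endfacet
 facet normal 0.804 -0.059 0.591
  outer loop
   vertex 3.8 4.6 2.8
   vertex 2.8 4.0 4.1
   vertex 4.8 3.2 1.3
  endloop
 endfacet
 facet normal 0.051 0.992 0.116
  outer loop
   vertex 3.8 4.6 2.8
   vertex 1.0 5.0 0.6
   vertex 0.4 4.6 4.3
  endloop
 endfacet
 facet normal 0.245 0.795 0.555
  outer loop
   vertex 3.8 4.6 2.8
   vertex 0.4 4.6 4.3
   vertex 2.8 4.0 4.1
  endloop
 endfacet
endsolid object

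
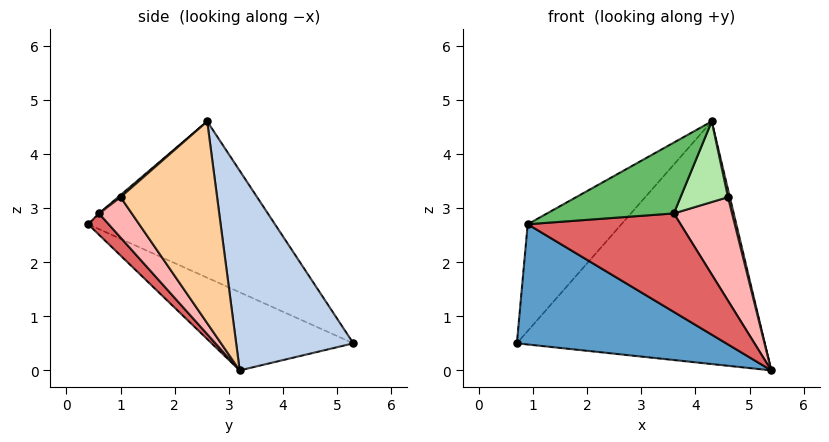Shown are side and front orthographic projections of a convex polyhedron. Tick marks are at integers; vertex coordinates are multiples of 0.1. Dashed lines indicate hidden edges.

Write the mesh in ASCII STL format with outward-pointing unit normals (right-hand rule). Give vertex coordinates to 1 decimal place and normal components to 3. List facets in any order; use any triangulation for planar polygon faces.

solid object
 facet normal -0.273 -0.403 -0.873
  outer loop
   vertex 0.9 0.4 2.7
   vertex 0.7 5.3 0.5
   vertex 5.4 3.2 0.0
  endloop
 endfacet
 facet normal 0.417 0.883 0.215
  outer loop
   vertex 4.3 2.6 4.6
   vertex 5.4 3.2 0.0
   vertex 0.7 5.3 0.5
  endloop
 endfacet
 facet normal -0.607 0.305 0.734
  outer loop
   vertex 4.3 2.6 4.6
   vertex 0.7 5.3 0.5
   vertex 0.9 0.4 2.7
  endloop
 endfacet
 facet normal 0.973 -0.019 0.230
  outer loop
   vertex 4.6 1.0 3.2
   vertex 5.4 3.2 0.0
   vertex 4.3 2.6 4.6
  endloop
 endfacet
 facet normal -0.009 -0.646 0.763
  outer loop
   vertex 3.6 0.6 2.9
   vertex 4.3 2.6 4.6
   vertex 0.9 0.4 2.7
  endloop
 endfacet
 facet normal 0.035 -0.654 0.755
  outer loop
   vertex 3.6 0.6 2.9
   vertex 4.6 1.0 3.2
   vertex 4.3 2.6 4.6
  endloop
 endfacet
 facet normal 0.104 -0.772 -0.628
  outer loop
   vertex 3.6 0.6 2.9
   vertex 0.9 0.4 2.7
   vertex 5.4 3.2 0.0
  endloop
 endfacet
 facet normal 0.444 -0.786 -0.430
  outer loop
   vertex 3.6 0.6 2.9
   vertex 5.4 3.2 0.0
   vertex 4.6 1.0 3.2
  endloop
 endfacet
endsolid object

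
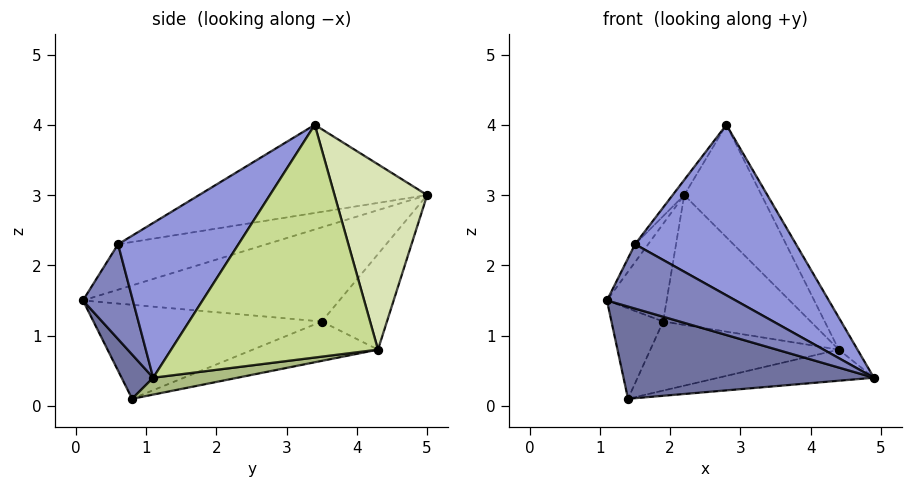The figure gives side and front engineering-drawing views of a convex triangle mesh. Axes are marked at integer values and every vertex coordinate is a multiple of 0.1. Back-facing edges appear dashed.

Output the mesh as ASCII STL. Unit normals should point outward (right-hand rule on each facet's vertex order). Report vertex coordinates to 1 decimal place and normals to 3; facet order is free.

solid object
 facet normal 0.113 -0.898 -0.425
  outer loop
   vertex 1.4 0.8 0.1
   vertex 4.9 1.1 0.4
   vertex 1.1 0.1 1.5
  endloop
 endfacet
 facet normal 0.336 -0.865 0.373
  outer loop
   vertex 1.5 0.6 2.3
   vertex 1.1 0.1 1.5
   vertex 4.9 1.1 0.4
  endloop
 endfacet
 facet normal 0.454 -0.607 0.652
  outer loop
   vertex 1.5 0.6 2.3
   vertex 4.9 1.1 0.4
   vertex 2.8 3.4 4.0
  endloop
 endfacet
 facet normal -0.911 0.080 0.405
  outer loop
   vertex 1.5 0.6 2.3
   vertex 2.2 5.0 3.0
   vertex 1.1 0.1 1.5
  endloop
 endfacet
 facet normal -0.826 0.042 0.562
  outer loop
   vertex 1.5 0.6 2.3
   vertex 2.8 3.4 4.0
   vertex 2.2 5.0 3.0
  endloop
 endfacet
 facet normal 0.073 0.135 -0.988
  outer loop
   vertex 4.4 4.3 0.8
   vertex 4.9 1.1 0.4
   vertex 1.4 0.8 0.1
  endloop
 endfacet
 facet normal 0.882 0.080 0.464
  outer loop
   vertex 4.4 4.3 0.8
   vertex 2.8 3.4 4.0
   vertex 4.9 1.1 0.4
  endloop
 endfacet
 facet normal 0.669 0.558 0.491
  outer loop
   vertex 4.4 4.3 0.8
   vertex 2.2 5.0 3.0
   vertex 2.8 3.4 4.0
  endloop
 endfacet
 facet normal -0.332 0.751 -0.571
  outer loop
   vertex 1.9 3.5 1.2
   vertex 2.2 5.0 3.0
   vertex 4.4 4.3 0.8
  endloop
 endfacet
 facet normal -0.270 0.406 -0.873
  outer loop
   vertex 1.9 3.5 1.2
   vertex 4.4 4.3 0.8
   vertex 1.4 0.8 0.1
  endloop
 endfacet
 facet normal -0.974 0.227 -0.027
  outer loop
   vertex 1.9 3.5 1.2
   vertex 1.1 0.1 1.5
   vertex 2.2 5.0 3.0
  endloop
 endfacet
 facet normal -0.971 0.220 -0.098
  outer loop
   vertex 1.9 3.5 1.2
   vertex 1.4 0.8 0.1
   vertex 1.1 0.1 1.5
  endloop
 endfacet
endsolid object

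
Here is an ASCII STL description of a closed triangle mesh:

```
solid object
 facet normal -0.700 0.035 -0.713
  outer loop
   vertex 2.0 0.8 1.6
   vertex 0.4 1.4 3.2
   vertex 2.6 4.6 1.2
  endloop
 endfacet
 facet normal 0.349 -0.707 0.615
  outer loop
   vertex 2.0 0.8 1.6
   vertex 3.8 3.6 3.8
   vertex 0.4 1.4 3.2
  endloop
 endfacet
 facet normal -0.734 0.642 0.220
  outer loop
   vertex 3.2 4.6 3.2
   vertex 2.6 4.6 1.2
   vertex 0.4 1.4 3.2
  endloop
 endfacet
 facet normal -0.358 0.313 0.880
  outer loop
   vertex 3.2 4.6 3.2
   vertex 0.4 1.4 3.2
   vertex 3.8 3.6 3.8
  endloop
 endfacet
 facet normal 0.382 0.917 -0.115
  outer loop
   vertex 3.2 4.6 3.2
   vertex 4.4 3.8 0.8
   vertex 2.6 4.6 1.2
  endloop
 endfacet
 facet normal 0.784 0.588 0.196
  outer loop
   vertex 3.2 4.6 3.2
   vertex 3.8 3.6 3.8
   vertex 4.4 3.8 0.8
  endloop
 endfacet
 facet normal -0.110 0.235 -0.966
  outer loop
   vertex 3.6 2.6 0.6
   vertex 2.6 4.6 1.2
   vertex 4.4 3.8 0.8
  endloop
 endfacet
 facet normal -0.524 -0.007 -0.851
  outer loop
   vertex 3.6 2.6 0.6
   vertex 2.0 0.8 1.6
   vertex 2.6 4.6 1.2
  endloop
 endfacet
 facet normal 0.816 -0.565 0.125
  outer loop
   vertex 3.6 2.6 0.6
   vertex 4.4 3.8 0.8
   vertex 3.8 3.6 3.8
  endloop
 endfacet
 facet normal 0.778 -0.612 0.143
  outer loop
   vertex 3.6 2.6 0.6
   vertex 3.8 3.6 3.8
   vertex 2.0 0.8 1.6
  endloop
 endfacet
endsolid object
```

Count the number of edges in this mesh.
15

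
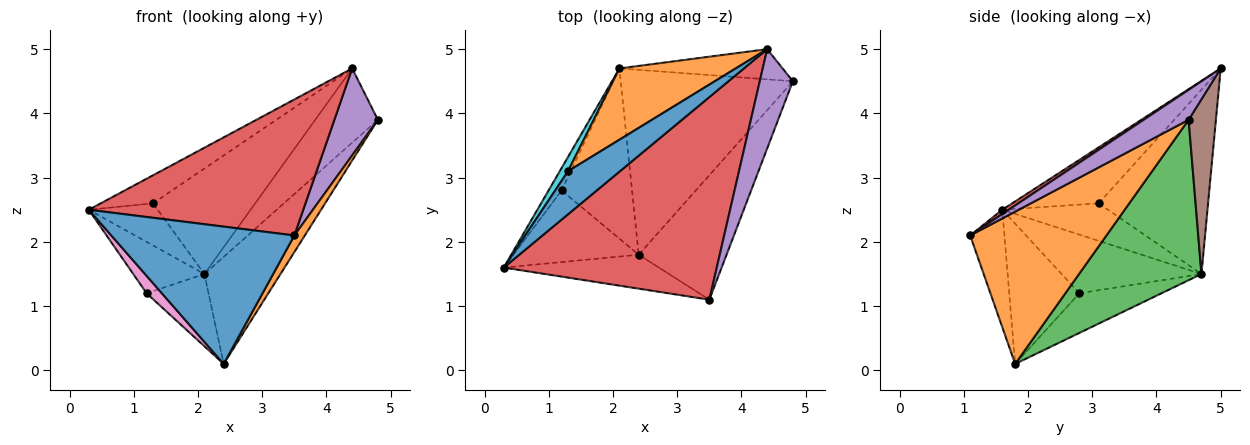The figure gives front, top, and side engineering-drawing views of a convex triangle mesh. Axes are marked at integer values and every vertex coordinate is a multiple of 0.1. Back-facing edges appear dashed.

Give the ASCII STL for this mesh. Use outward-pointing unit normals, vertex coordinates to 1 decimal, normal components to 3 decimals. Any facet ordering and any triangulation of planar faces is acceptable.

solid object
 facet normal -0.179 -0.955 -0.236
  outer loop
   vertex 2.4 1.8 0.1
   vertex 3.5 1.1 2.1
   vertex 0.3 1.6 2.5
  endloop
 endfacet
 facet normal 0.864 -0.066 -0.499
  outer loop
   vertex 2.4 1.8 0.1
   vertex 4.8 4.5 3.9
   vertex 3.5 1.1 2.1
  endloop
 endfacet
 facet normal 0.628 0.390 -0.674
  outer loop
   vertex 2.1 4.7 1.5
   vertex 4.8 4.5 3.9
   vertex 2.4 1.8 0.1
  endloop
 endfacet
 facet normal 0.017 -0.557 0.830
  outer loop
   vertex 4.4 5.0 4.7
   vertex 0.3 1.6 2.5
   vertex 3.5 1.1 2.1
  endloop
 endfacet
 facet normal 0.563 -0.544 0.622
  outer loop
   vertex 4.4 5.0 4.7
   vertex 3.5 1.1 2.1
   vertex 4.8 4.5 3.9
  endloop
 endfacet
 facet normal 0.374 0.859 -0.350
  outer loop
   vertex 4.4 5.0 4.7
   vertex 4.8 4.5 3.9
   vertex 2.1 4.7 1.5
  endloop
 endfacet
 facet normal -0.736 -0.160 -0.658
  outer loop
   vertex 1.2 2.8 1.2
   vertex 2.4 1.8 0.1
   vertex 0.3 1.6 2.5
  endloop
 endfacet
 facet normal -0.874 0.445 -0.195
  outer loop
   vertex 1.2 2.8 1.2
   vertex 0.3 1.6 2.5
   vertex 2.1 4.7 1.5
  endloop
 endfacet
 facet normal -0.460 0.347 -0.817
  outer loop
   vertex 1.2 2.8 1.2
   vertex 2.1 4.7 1.5
   vertex 2.4 1.8 0.1
  endloop
 endfacet
 facet normal -0.824 0.537 0.182
  outer loop
   vertex 1.3 3.1 2.6
   vertex 2.1 4.7 1.5
   vertex 0.3 1.6 2.5
  endloop
 endfacet
 facet normal -0.670 0.405 0.622
  outer loop
   vertex 1.3 3.1 2.6
   vertex 0.3 1.6 2.5
   vertex 4.4 5.0 4.7
  endloop
 endfacet
 facet normal -0.664 0.620 0.419
  outer loop
   vertex 1.3 3.1 2.6
   vertex 4.4 5.0 4.7
   vertex 2.1 4.7 1.5
  endloop
 endfacet
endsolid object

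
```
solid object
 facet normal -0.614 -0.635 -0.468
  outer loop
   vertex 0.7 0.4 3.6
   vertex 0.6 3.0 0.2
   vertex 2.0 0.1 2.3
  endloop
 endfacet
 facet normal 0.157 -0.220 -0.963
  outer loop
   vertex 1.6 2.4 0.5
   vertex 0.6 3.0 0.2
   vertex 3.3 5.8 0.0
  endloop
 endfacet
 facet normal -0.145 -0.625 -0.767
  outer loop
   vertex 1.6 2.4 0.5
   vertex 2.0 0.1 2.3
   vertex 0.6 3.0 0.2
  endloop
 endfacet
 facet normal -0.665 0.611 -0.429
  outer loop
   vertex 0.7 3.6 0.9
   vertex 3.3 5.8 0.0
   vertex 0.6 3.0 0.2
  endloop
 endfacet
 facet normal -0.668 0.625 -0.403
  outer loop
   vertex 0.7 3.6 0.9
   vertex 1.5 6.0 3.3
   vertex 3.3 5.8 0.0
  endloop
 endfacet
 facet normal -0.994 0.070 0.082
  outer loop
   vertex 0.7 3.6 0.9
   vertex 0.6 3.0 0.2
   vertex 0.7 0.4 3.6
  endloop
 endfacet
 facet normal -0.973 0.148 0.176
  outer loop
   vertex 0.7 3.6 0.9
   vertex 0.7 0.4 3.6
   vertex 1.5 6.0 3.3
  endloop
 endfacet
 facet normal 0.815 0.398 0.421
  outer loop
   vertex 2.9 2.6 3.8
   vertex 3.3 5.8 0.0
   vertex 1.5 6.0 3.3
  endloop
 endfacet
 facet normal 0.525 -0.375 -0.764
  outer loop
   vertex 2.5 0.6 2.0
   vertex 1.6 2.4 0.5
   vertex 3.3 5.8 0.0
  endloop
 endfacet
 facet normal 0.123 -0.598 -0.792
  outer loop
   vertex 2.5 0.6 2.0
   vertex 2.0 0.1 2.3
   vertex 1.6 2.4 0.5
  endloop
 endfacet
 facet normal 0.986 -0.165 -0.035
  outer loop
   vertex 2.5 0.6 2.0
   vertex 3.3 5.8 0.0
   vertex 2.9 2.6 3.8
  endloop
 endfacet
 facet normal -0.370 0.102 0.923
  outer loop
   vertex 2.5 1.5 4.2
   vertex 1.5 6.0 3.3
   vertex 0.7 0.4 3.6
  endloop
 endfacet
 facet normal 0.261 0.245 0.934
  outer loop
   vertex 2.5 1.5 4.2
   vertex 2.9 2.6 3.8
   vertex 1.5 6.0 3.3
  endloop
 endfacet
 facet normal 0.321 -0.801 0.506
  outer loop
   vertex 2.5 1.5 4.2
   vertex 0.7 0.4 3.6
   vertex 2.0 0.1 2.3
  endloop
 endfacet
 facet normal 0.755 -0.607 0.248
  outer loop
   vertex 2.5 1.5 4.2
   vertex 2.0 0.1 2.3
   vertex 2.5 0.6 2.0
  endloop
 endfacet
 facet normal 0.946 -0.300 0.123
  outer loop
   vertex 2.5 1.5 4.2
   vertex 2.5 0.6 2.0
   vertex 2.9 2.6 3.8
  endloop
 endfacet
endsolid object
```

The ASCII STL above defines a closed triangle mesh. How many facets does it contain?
16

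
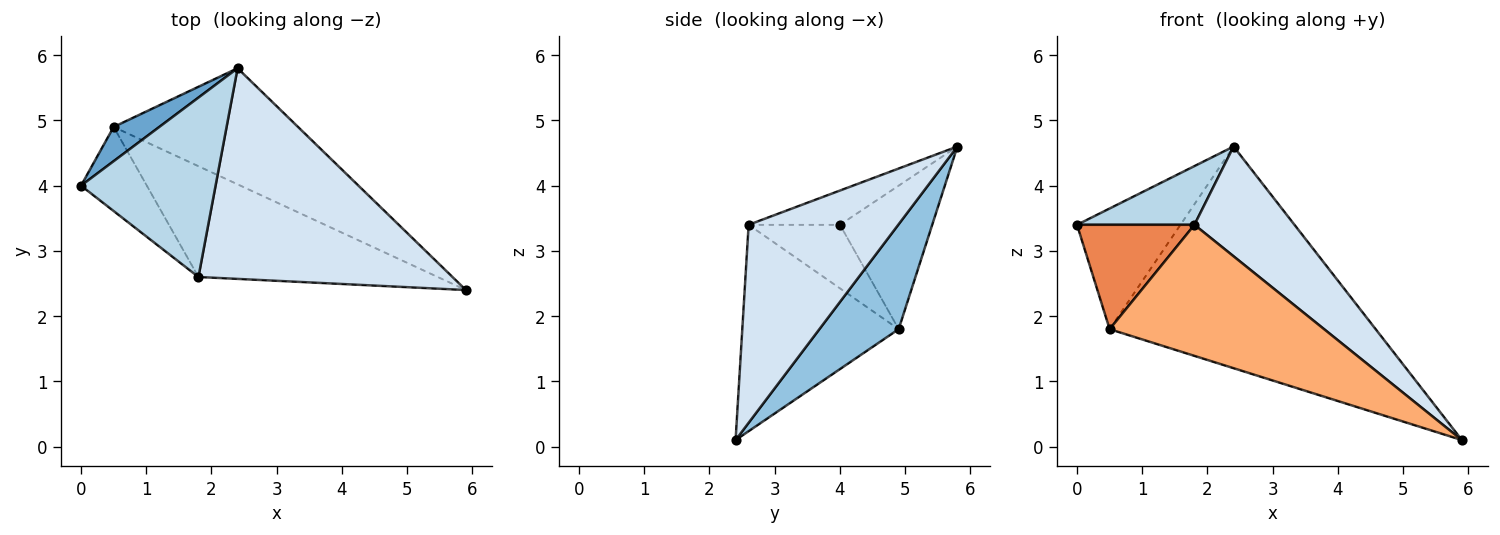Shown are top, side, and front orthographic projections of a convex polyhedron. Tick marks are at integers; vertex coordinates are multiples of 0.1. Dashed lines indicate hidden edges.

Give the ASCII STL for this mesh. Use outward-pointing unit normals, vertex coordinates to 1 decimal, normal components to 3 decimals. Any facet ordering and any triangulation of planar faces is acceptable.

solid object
 facet normal -0.651 0.730 0.207
  outer loop
   vertex 0.5 4.9 1.8
   vertex 0.0 4.0 3.4
   vertex 2.4 5.8 4.6
  endloop
 endfacet
 facet normal 0.255 0.857 -0.449
  outer loop
   vertex 0.5 4.9 1.8
   vertex 2.4 5.8 4.6
   vertex 5.9 2.4 0.1
  endloop
 endfacet
 facet normal -0.235 -0.302 0.924
  outer loop
   vertex 1.8 2.6 3.4
   vertex 2.4 5.8 4.6
   vertex 0.0 4.0 3.4
  endloop
 endfacet
 facet normal 0.569 -0.380 0.729
  outer loop
   vertex 1.8 2.6 3.4
   vertex 5.9 2.4 0.1
   vertex 2.4 5.8 4.6
  endloop
 endfacet
 facet normal -0.518 -0.666 -0.537
  outer loop
   vertex 1.8 2.6 3.4
   vertex 0.0 4.0 3.4
   vertex 0.5 4.9 1.8
  endloop
 endfacet
 facet normal -0.486 -0.667 -0.564
  outer loop
   vertex 1.8 2.6 3.4
   vertex 0.5 4.9 1.8
   vertex 5.9 2.4 0.1
  endloop
 endfacet
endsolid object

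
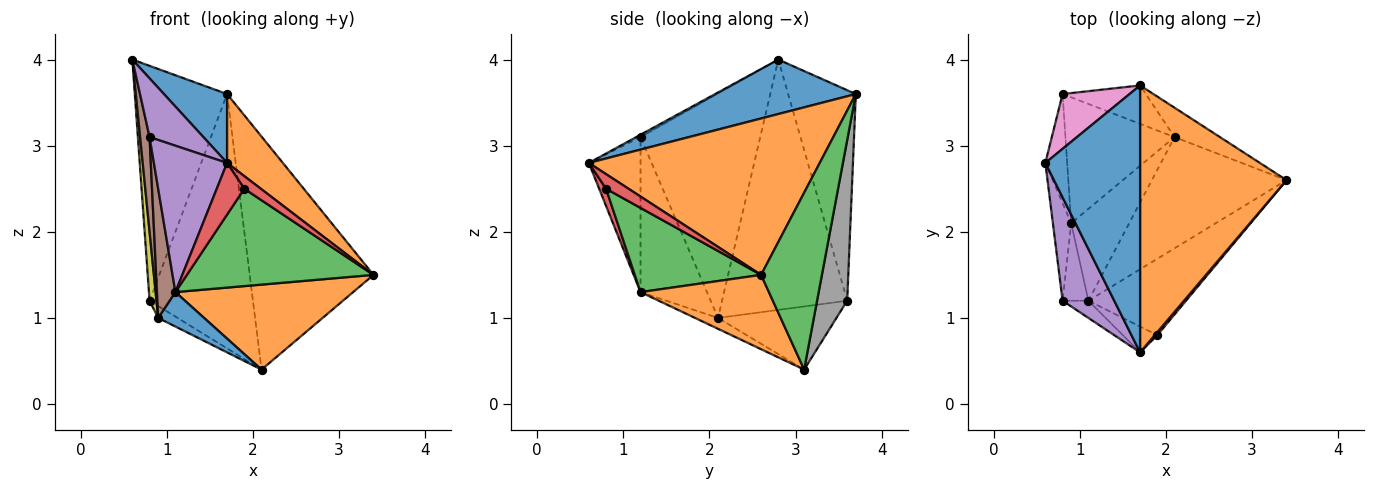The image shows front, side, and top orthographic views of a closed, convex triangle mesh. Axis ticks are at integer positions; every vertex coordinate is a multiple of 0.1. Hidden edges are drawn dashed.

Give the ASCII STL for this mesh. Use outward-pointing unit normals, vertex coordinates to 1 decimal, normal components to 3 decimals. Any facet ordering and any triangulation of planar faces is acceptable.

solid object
 facet normal 0.486 -0.218 0.846
  outer loop
   vertex 1.7 3.7 3.6
   vertex 0.6 2.8 4.0
   vertex 1.7 0.6 2.8
  endloop
 endfacet
 facet normal 0.719 -0.174 0.673
  outer loop
   vertex 1.7 3.7 3.6
   vertex 1.7 0.6 2.8
   vertex 3.4 2.6 1.5
  endloop
 endfacet
 facet normal 0.438 0.892 -0.112
  outer loop
   vertex 1.7 3.7 3.6
   vertex 3.4 2.6 1.5
   vertex 2.1 3.1 0.4
  endloop
 endfacet
 facet normal 0.798 -0.586 0.141
  outer loop
   vertex 1.9 0.8 2.5
   vertex 3.4 2.6 1.5
   vertex 1.7 0.6 2.8
  endloop
 endfacet
 facet normal -0.039 -0.494 0.869
  outer loop
   vertex 0.8 1.2 3.1
   vertex 1.7 0.6 2.8
   vertex 0.6 2.8 4.0
  endloop
 endfacet
 facet normal -0.994 -0.079 -0.081
  outer loop
   vertex 0.8 1.2 3.1
   vertex 0.6 2.8 4.0
   vertex 0.9 2.1 1.0
  endloop
 endfacet
 facet normal -0.581 0.792 0.185
  outer loop
   vertex 0.8 3.6 1.2
   vertex 0.6 2.8 4.0
   vertex 1.7 3.7 3.6
  endloop
 endfacet
 facet normal 0.277 0.950 -0.143
  outer loop
   vertex 0.8 3.6 1.2
   vertex 1.7 3.7 3.6
   vertex 2.1 3.1 0.4
  endloop
 endfacet
 facet normal -0.995 -0.055 -0.087
  outer loop
   vertex 0.8 3.6 1.2
   vertex 0.9 2.1 1.0
   vertex 0.6 2.8 4.0
  endloop
 endfacet
 facet normal -0.499 0.082 -0.863
  outer loop
   vertex 0.8 3.6 1.2
   vertex 2.1 3.1 0.4
   vertex 0.9 2.1 1.0
  endloop
 endfacet
 facet normal -0.173 -0.346 -0.922
  outer loop
   vertex 1.1 1.2 1.3
   vertex 0.9 2.1 1.0
   vertex 2.1 3.1 0.4
  endloop
 endfacet
 facet normal 0.402 -0.556 -0.728
  outer loop
   vertex 1.1 1.2 1.3
   vertex 2.1 3.1 0.4
   vertex 3.4 2.6 1.5
  endloop
 endfacet
 facet normal 0.470 -0.694 -0.545
  outer loop
   vertex 1.1 1.2 1.3
   vertex 3.4 2.6 1.5
   vertex 1.9 0.8 2.5
  endloop
 endfacet
 facet normal 0.218 -0.873 -0.436
  outer loop
   vertex 1.1 1.2 1.3
   vertex 1.9 0.8 2.5
   vertex 1.7 0.6 2.8
  endloop
 endfacet
 facet normal -0.574 -0.813 -0.096
  outer loop
   vertex 1.1 1.2 1.3
   vertex 1.7 0.6 2.8
   vertex 0.8 1.2 3.1
  endloop
 endfacet
 facet normal -0.951 -0.264 -0.159
  outer loop
   vertex 1.1 1.2 1.3
   vertex 0.8 1.2 3.1
   vertex 0.9 2.1 1.0
  endloop
 endfacet
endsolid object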